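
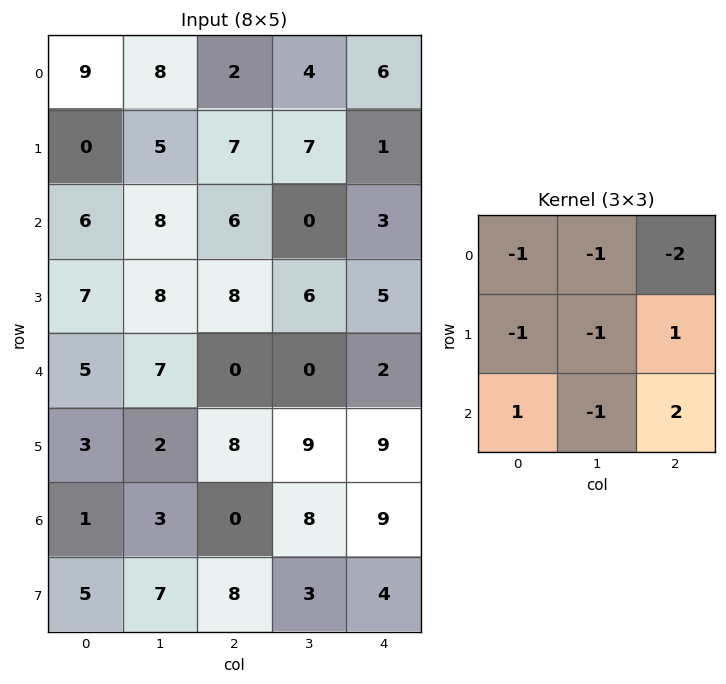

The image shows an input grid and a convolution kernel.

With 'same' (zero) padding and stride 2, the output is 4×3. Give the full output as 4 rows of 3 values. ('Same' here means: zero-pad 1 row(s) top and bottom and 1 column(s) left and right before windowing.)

9 6 -4
1 -28 -10
-20 -23 -13
4 -18 -36

Output[0,0]: The receptive field on the zero-padded input at this output position is [0 0 0 / 0 9 8 / 0 0 5]. Elementwise product with the kernel and sum: 0·-1 + 0·-1 + 0·-2 + 0·-1 + 9·-1 + 8·1 + 0·1 + 0·-1 + 5·2.
Output[0,1]: The receptive field on the zero-padded input at this output position is [0 0 0 / 8 2 4 / 5 7 7]. Elementwise product with the kernel and sum: 0·-1 + 0·-1 + 0·-2 + 8·-1 + 2·-1 + 4·1 + 5·1 + 7·-1 + 7·2.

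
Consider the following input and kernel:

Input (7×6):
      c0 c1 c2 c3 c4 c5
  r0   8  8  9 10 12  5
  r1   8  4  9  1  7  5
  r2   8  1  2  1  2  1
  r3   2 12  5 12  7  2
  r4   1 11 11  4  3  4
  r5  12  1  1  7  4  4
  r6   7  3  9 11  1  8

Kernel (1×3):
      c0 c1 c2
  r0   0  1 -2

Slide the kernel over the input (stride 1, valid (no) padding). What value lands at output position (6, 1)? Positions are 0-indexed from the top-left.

The receptive field on the input at this output position is [3 9 11]. Elementwise product with the kernel and sum: 9·1 + 11·-2.

-13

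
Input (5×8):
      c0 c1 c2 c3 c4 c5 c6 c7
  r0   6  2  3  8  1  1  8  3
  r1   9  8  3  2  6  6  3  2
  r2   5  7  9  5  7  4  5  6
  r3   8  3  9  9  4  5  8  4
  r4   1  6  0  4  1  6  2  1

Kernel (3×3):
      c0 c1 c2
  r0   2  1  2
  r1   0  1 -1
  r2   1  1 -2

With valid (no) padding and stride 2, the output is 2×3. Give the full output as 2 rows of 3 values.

19 12 23
36 44 28

Output[0,0]: The receptive field on the input at this output position is [6 2 3 / 9 8 3 / 5 7 9]. Elementwise product with the kernel and sum: 6·2 + 2·1 + 3·2 + 8·1 + 3·-1 + 5·1 + 7·1 + 9·-2.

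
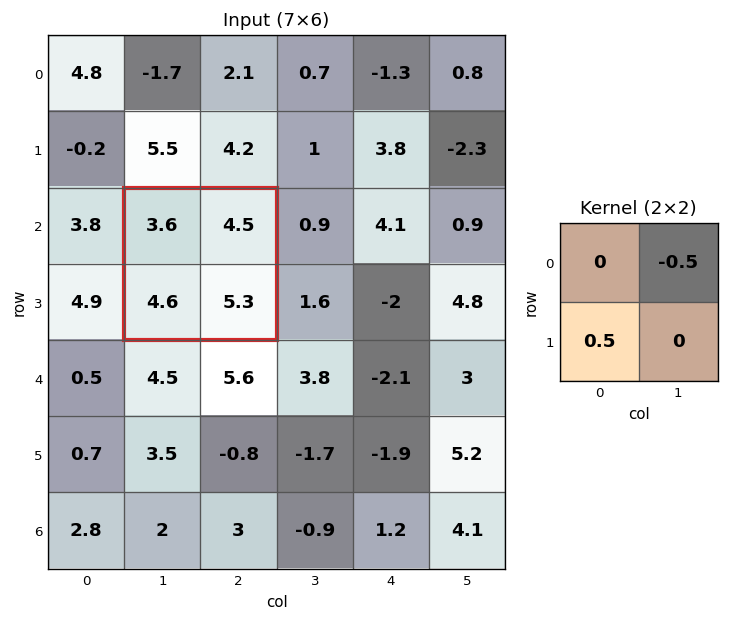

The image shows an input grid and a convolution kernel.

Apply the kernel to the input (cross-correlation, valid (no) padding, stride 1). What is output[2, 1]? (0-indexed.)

The receptive field on the input at this output position is [3.6 4.5 / 4.6 5.3]. Elementwise product with the kernel and sum: 4.5·-0.5 + 4.6·0.5.

0.05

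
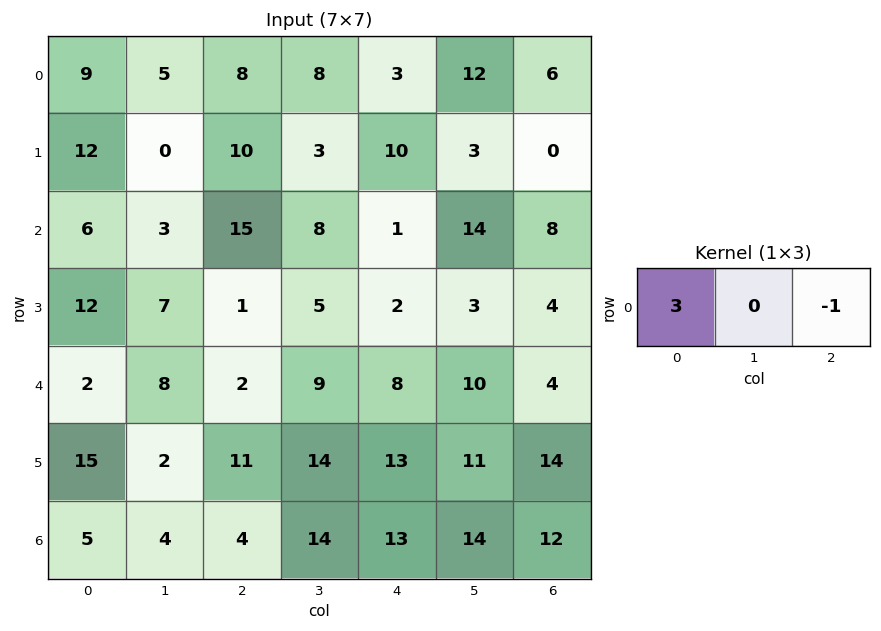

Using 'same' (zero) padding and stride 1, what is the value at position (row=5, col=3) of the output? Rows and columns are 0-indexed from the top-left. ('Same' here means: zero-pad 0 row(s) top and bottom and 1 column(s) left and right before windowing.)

The receptive field on the zero-padded input at this output position is [11 14 13]. Elementwise product with the kernel and sum: 11·3 + 13·-1.

20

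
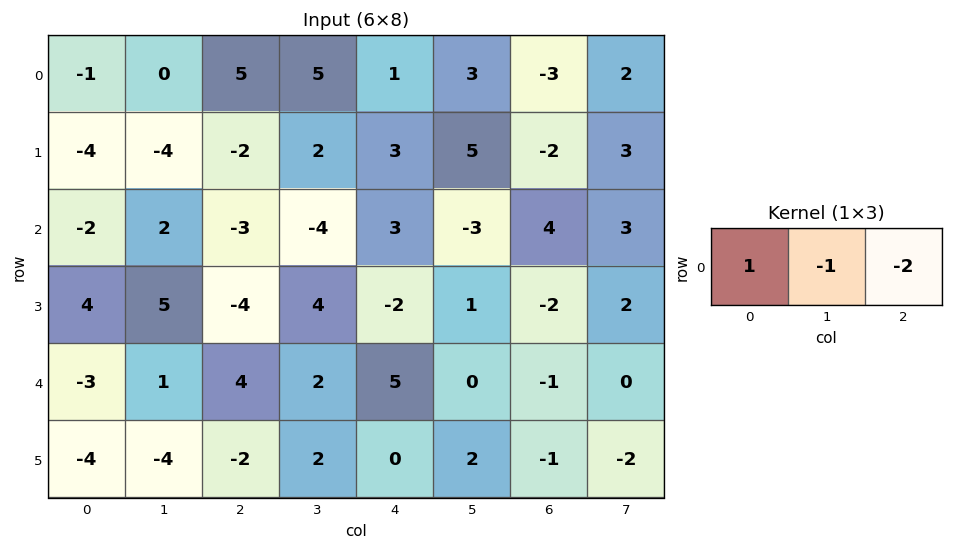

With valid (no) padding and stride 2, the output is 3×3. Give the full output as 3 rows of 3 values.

-11 -2 4
2 -5 -2
-12 -8 7

Output[0,0]: The receptive field on the input at this output position is [-1 0 5]. Elementwise product with the kernel and sum: -1·1 + 0·-1 + 5·-2.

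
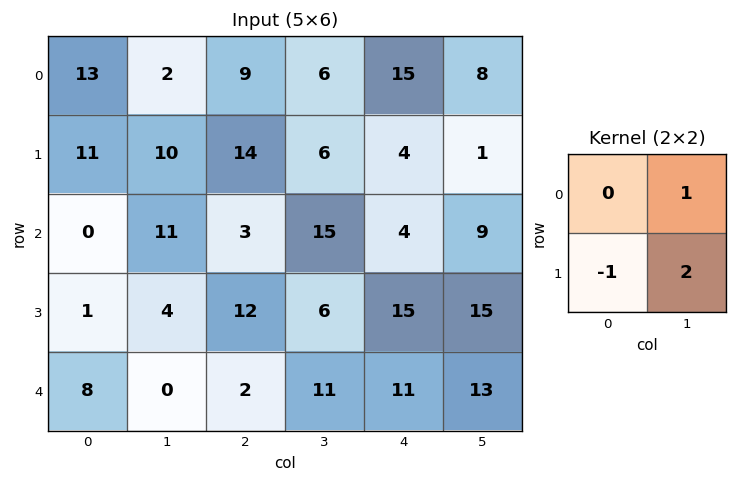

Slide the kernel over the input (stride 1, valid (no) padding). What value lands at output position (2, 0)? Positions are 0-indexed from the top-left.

18

The receptive field on the input at this output position is [0 11 / 1 4]. Elementwise product with the kernel and sum: 11·1 + 1·-1 + 4·2.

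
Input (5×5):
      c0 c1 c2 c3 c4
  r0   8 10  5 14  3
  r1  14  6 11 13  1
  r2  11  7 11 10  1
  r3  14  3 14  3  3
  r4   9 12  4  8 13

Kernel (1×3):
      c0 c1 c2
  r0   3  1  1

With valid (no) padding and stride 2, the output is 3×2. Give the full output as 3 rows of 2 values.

39 32
51 44
43 33

Output[0,0]: The receptive field on the input at this output position is [8 10 5]. Elementwise product with the kernel and sum: 8·3 + 10·1 + 5·1.
Output[0,1]: The receptive field on the input at this output position is [5 14 3]. Elementwise product with the kernel and sum: 5·3 + 14·1 + 3·1.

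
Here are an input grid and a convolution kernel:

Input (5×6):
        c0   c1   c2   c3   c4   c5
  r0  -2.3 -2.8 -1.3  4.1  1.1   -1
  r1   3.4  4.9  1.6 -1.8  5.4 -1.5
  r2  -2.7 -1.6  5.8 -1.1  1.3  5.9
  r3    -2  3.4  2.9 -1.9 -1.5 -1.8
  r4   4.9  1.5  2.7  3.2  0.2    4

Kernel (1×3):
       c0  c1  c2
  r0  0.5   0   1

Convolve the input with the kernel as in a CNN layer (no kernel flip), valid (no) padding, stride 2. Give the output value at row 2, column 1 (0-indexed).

The receptive field on the input at this output position is [2.7 3.2 0.2]. Elementwise product with the kernel and sum: 2.7·0.5 + 0.2·1.

1.55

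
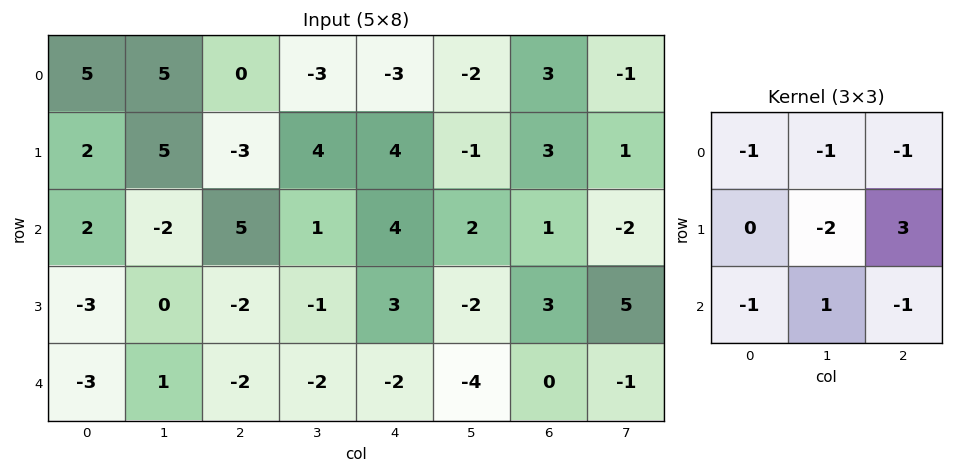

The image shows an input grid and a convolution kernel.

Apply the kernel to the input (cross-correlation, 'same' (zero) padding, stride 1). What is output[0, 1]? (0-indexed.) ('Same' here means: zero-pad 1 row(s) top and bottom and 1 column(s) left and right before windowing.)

-4

The receptive field on the zero-padded input at this output position is [0 0 0 / 5 5 0 / 2 5 -3]. Elementwise product with the kernel and sum: 0·-1 + 0·-1 + 0·-1 + 5·-2 + 0·3 + 2·-1 + 5·1 + -3·-1.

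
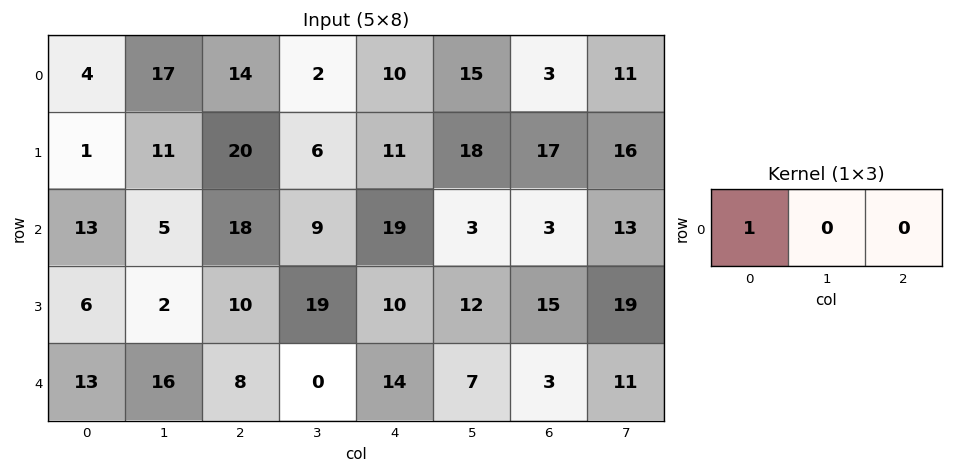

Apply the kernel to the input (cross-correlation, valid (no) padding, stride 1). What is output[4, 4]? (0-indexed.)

The receptive field on the input at this output position is [14 7 3]. Elementwise product with the kernel and sum: 14·1.

14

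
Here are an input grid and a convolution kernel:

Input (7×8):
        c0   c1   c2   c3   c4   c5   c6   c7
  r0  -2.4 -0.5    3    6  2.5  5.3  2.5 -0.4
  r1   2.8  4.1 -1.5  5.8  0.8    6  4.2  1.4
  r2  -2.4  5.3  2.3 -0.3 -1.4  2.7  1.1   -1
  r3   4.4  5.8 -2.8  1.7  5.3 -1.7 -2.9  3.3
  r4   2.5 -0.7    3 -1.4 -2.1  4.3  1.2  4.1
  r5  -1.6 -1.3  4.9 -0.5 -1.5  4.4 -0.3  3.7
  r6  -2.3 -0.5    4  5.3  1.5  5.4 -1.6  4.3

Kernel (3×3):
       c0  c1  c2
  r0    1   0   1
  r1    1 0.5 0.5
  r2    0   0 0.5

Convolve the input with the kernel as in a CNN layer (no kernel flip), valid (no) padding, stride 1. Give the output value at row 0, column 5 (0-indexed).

13.2

The receptive field on the input at this output position is [5.3 2.5 -0.4 / 6 4.2 1.4 / 2.7 1.1 -1]. Elementwise product with the kernel and sum: 5.3·1 + -0.4·1 + 6·1 + 4.2·0.5 + 1.4·0.5 + -1·0.5.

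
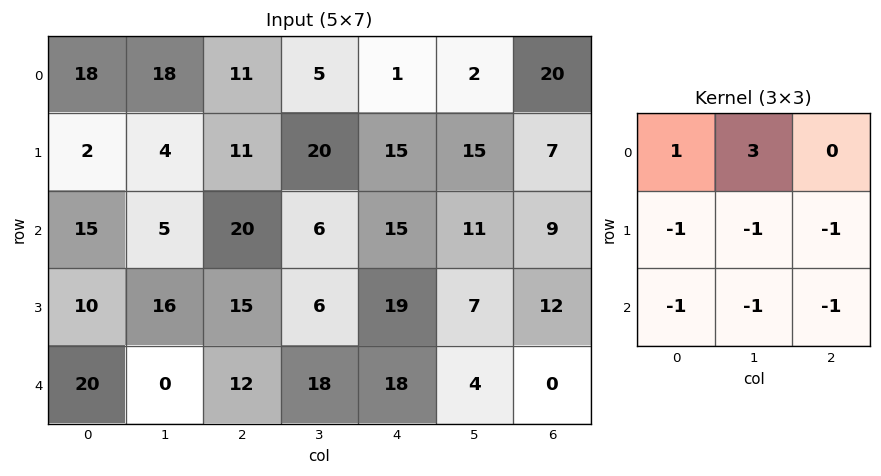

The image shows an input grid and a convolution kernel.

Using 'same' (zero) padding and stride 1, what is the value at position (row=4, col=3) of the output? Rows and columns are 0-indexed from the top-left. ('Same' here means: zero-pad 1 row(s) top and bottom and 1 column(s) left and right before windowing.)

-15

The receptive field on the zero-padded input at this output position is [15 6 19 / 12 18 18 / 0 0 0]. Elementwise product with the kernel and sum: 15·1 + 6·3 + 12·-1 + 18·-1 + 18·-1 + 0·-1 + 0·-1 + 0·-1.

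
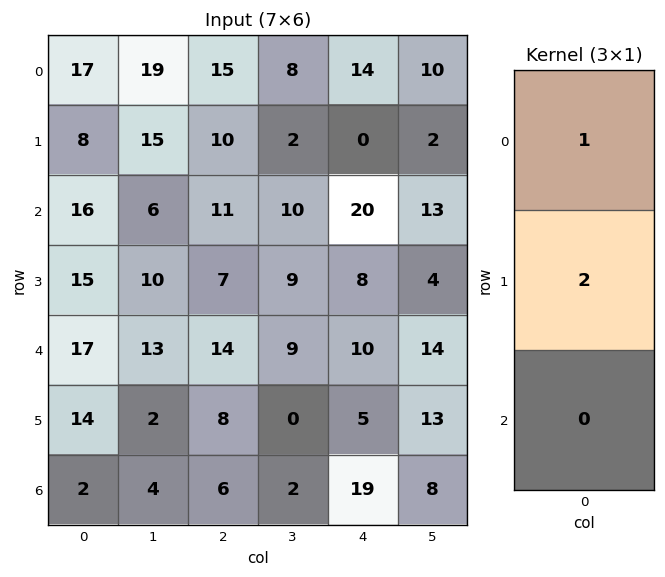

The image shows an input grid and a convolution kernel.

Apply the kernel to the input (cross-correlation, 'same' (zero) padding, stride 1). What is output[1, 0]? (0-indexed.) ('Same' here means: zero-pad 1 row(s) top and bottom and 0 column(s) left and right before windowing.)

The receptive field on the zero-padded input at this output position is [17 / 8 / 16]. Elementwise product with the kernel and sum: 17·1 + 8·2.

33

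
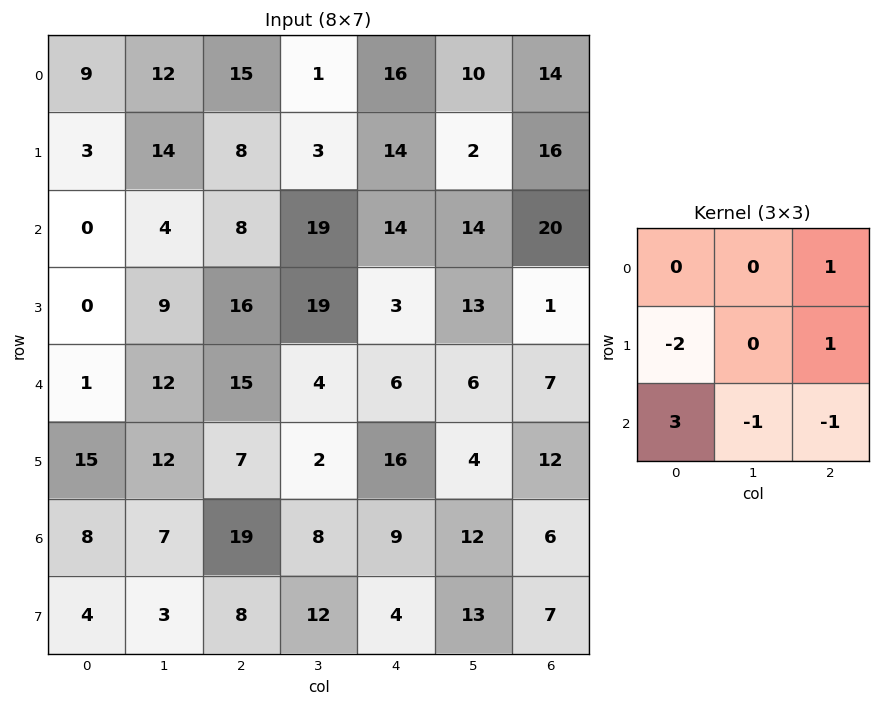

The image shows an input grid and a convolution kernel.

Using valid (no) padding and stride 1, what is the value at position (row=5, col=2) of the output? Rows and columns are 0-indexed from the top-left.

The receptive field on the input at this output position is [7 2 16 / 19 8 9 / 8 12 4]. Elementwise product with the kernel and sum: 16·1 + 19·-2 + 9·1 + 8·3 + 12·-1 + 4·-1.

-5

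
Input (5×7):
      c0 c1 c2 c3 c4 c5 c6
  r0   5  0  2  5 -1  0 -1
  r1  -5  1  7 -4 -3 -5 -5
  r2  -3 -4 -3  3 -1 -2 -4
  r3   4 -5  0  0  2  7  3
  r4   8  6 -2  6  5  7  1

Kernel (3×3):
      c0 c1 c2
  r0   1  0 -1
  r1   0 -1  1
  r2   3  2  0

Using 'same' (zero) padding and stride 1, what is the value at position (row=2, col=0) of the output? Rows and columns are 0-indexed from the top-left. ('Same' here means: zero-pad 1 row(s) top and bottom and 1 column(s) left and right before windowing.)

The receptive field on the zero-padded input at this output position is [0 -5 1 / 0 -3 -4 / 0 4 -5]. Elementwise product with the kernel and sum: 0·1 + 1·-1 + -3·-1 + -4·1 + 0·3 + 4·2.

6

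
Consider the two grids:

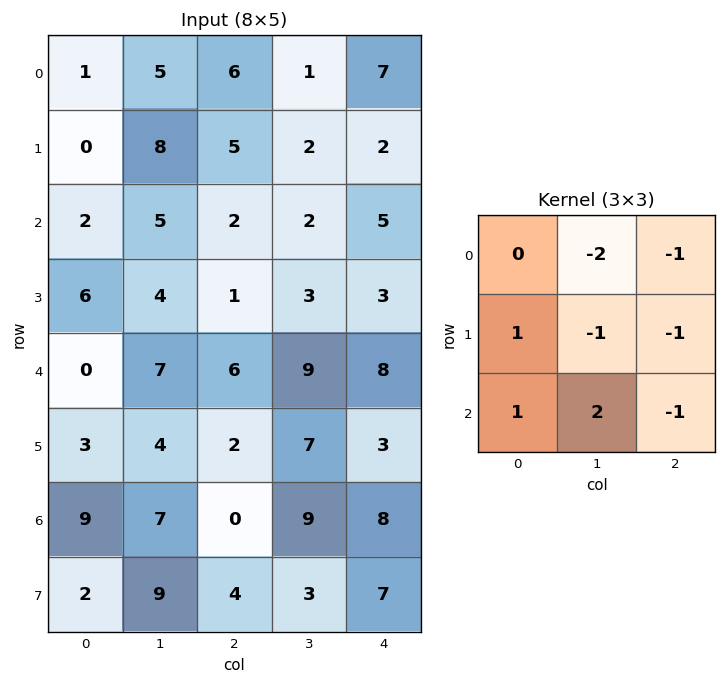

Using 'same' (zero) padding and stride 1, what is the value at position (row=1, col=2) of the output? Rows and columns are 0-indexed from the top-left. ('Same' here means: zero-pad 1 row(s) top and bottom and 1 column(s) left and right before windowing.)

The receptive field on the zero-padded input at this output position is [5 6 1 / 8 5 2 / 5 2 2]. Elementwise product with the kernel and sum: 6·-2 + 1·-1 + 8·1 + 5·-1 + 2·-1 + 5·1 + 2·2 + 2·-1.

-5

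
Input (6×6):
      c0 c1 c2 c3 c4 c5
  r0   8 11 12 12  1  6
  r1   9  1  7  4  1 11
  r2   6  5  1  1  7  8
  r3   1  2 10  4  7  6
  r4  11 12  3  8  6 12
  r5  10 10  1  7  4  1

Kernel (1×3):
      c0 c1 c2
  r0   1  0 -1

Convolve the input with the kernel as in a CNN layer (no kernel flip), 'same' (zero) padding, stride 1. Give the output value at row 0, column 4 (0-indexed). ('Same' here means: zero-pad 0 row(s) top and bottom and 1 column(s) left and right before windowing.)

6

The receptive field on the zero-padded input at this output position is [12 1 6]. Elementwise product with the kernel and sum: 12·1 + 6·-1.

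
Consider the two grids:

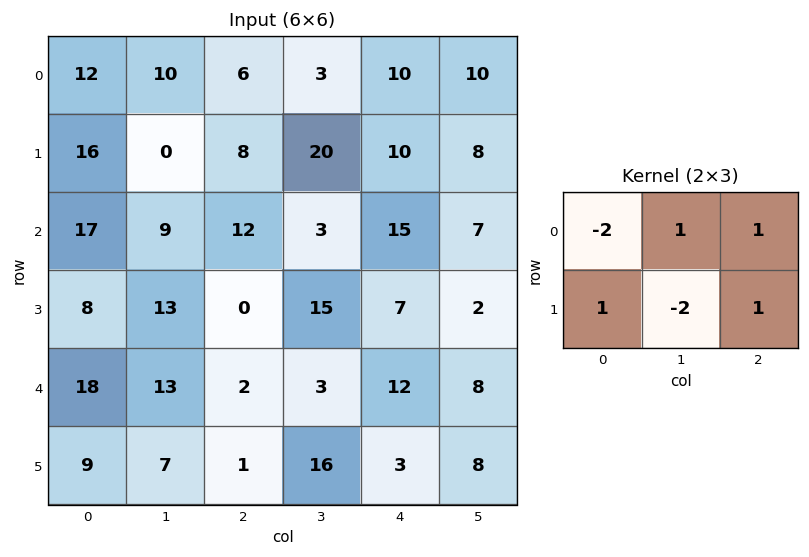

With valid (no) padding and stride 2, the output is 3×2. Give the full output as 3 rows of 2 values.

16 -21
-31 -29
-25 -17

Output[0,0]: The receptive field on the input at this output position is [12 10 6 / 16 0 8]. Elementwise product with the kernel and sum: 12·-2 + 10·1 + 6·1 + 16·1 + 0·-2 + 8·1.
Output[0,1]: The receptive field on the input at this output position is [6 3 10 / 8 20 10]. Elementwise product with the kernel and sum: 6·-2 + 3·1 + 10·1 + 8·1 + 20·-2 + 10·1.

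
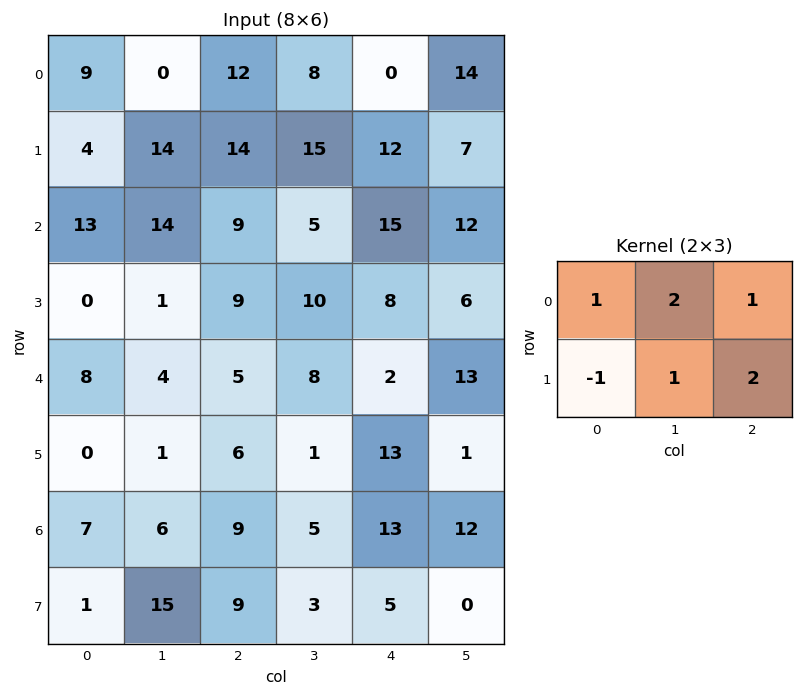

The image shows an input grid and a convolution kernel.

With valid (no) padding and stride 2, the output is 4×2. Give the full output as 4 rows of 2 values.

Output[0,0]: The receptive field on the input at this output position is [9 0 12 / 4 14 14]. Elementwise product with the kernel and sum: 9·1 + 0·2 + 12·1 + 4·-1 + 14·1 + 14·2.
Output[0,1]: The receptive field on the input at this output position is [12 8 0 / 14 15 12]. Elementwise product with the kernel and sum: 12·1 + 8·2 + 0·1 + 14·-1 + 15·1 + 12·2.

59 53
69 51
34 44
60 36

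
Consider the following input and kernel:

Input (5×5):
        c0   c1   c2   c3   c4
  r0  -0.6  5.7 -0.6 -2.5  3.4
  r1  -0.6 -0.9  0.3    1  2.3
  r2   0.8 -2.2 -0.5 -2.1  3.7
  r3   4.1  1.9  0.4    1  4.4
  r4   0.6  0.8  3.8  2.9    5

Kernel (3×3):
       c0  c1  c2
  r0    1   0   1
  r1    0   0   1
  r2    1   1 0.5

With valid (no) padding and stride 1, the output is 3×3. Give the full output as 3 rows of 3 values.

-2.55 0.45 4.35
5.4 0.8 9.9
4 2.75 16.8

Output[0,0]: The receptive field on the input at this output position is [-0.6 5.7 -0.6 / -0.6 -0.9 0.3 / 0.8 -2.2 -0.5]. Elementwise product with the kernel and sum: -0.6·1 + -0.6·1 + 0.3·1 + 0.8·1 + -2.2·1 + -0.5·0.5.
Output[0,1]: The receptive field on the input at this output position is [5.7 -0.6 -2.5 / -0.9 0.3 1 / -2.2 -0.5 -2.1]. Elementwise product with the kernel and sum: 5.7·1 + -2.5·1 + 1·1 + -2.2·1 + -0.5·1 + -2.1·0.5.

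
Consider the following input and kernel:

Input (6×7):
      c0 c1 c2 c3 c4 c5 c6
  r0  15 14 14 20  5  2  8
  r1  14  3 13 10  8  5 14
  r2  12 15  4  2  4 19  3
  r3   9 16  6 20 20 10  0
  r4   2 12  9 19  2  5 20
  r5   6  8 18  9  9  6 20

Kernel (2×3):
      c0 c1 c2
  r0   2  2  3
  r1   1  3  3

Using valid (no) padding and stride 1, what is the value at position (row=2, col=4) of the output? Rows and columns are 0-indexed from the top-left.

105

The receptive field on the input at this output position is [4 19 3 / 20 10 0]. Elementwise product with the kernel and sum: 4·2 + 19·2 + 3·3 + 20·1 + 10·3 + 0·3.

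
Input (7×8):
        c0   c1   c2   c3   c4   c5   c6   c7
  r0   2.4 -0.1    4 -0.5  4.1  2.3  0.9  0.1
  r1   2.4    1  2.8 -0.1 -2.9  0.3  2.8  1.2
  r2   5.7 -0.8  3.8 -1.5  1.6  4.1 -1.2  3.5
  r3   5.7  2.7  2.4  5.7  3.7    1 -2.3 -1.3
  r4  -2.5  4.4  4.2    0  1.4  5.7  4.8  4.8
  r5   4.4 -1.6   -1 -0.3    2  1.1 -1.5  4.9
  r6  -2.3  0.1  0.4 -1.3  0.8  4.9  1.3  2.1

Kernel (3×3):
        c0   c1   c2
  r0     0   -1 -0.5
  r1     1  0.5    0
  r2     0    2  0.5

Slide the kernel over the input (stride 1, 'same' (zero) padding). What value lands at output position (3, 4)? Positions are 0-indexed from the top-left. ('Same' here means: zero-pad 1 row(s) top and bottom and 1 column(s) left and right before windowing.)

9.55

The receptive field on the zero-padded input at this output position is [-1.5 1.6 4.1 / 5.7 3.7 1 / 0 1.4 5.7]. Elementwise product with the kernel and sum: 1.6·-1 + 4.1·-0.5 + 5.7·1 + 3.7·0.5 + 1.4·2 + 5.7·0.5.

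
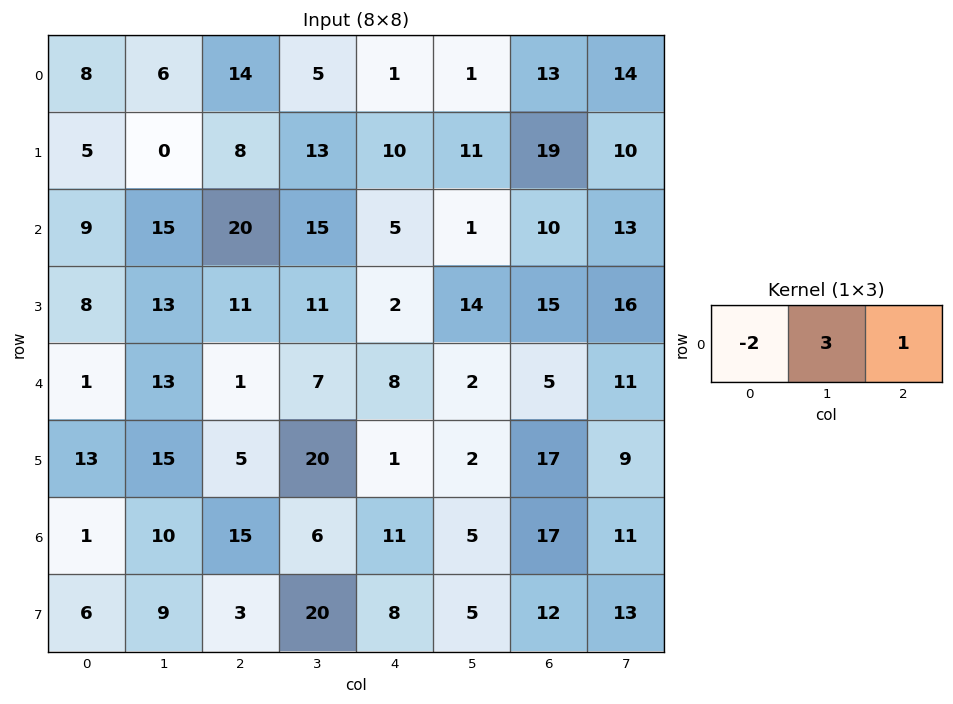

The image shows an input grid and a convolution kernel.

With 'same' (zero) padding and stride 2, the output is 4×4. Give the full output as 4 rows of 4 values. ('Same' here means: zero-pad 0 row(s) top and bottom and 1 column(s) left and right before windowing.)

Output[0,0]: The receptive field on the zero-padded input at this output position is [0 8 6]. Elementwise product with the kernel and sum: 0·-2 + 8·3 + 6·1.
Output[0,1]: The receptive field on the zero-padded input at this output position is [6 14 5]. Elementwise product with the kernel and sum: 6·-2 + 14·3 + 5·1.

30 35 -6 51
42 45 -14 41
16 -16 12 22
13 31 26 52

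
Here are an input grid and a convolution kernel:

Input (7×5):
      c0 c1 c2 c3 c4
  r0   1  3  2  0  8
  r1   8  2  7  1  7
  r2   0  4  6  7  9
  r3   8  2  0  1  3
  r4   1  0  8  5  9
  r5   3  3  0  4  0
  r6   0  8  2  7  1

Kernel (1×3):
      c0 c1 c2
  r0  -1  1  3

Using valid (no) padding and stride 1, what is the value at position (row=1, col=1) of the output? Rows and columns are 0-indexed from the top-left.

The receptive field on the input at this output position is [2 7 1]. Elementwise product with the kernel and sum: 2·-1 + 7·1 + 1·3.

8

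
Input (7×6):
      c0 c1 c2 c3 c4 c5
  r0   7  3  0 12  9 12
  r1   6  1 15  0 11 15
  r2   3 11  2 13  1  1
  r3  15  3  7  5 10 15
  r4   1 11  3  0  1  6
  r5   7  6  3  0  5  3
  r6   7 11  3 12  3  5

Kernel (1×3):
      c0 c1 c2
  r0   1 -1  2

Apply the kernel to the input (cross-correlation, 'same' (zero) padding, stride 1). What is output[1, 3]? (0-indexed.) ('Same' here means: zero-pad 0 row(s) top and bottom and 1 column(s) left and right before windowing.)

The receptive field on the zero-padded input at this output position is [15 0 11]. Elementwise product with the kernel and sum: 15·1 + 0·-1 + 11·2.

37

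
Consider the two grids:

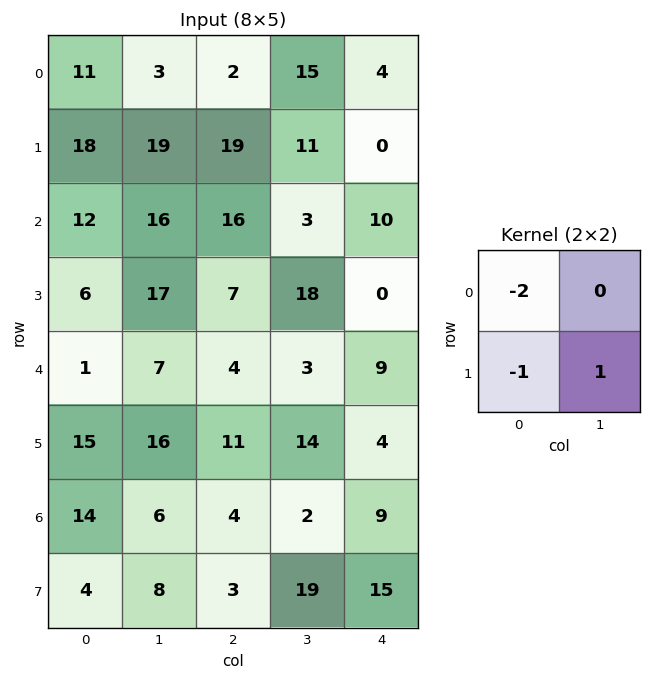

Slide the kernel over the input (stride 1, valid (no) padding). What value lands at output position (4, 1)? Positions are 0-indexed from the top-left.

The receptive field on the input at this output position is [7 4 / 16 11]. Elementwise product with the kernel and sum: 7·-2 + 16·-1 + 11·1.

-19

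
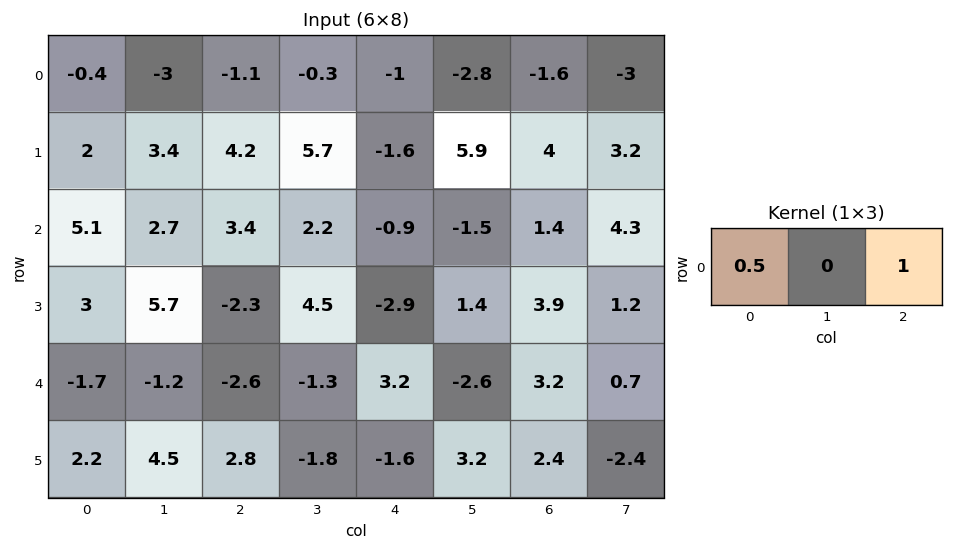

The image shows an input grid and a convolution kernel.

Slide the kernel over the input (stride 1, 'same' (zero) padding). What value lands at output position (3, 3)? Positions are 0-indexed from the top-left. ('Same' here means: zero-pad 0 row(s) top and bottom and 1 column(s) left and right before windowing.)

The receptive field on the zero-padded input at this output position is [-2.3 4.5 -2.9]. Elementwise product with the kernel and sum: -2.3·0.5 + -2.9·1.

-4.05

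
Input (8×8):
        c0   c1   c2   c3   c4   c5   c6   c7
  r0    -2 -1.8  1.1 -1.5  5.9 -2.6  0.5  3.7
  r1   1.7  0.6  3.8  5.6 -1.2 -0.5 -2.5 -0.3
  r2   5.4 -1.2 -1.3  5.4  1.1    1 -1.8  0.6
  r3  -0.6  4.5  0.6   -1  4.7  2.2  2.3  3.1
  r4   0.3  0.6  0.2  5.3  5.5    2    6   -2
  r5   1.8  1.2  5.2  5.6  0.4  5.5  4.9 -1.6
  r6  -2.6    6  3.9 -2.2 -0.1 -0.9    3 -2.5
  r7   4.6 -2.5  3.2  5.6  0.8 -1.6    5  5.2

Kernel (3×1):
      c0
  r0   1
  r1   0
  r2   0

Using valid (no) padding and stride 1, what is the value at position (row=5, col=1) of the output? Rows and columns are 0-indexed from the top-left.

The receptive field on the input at this output position is [1.2 / 6 / -2.5]. Elementwise product with the kernel and sum: 1.2·1.

1.2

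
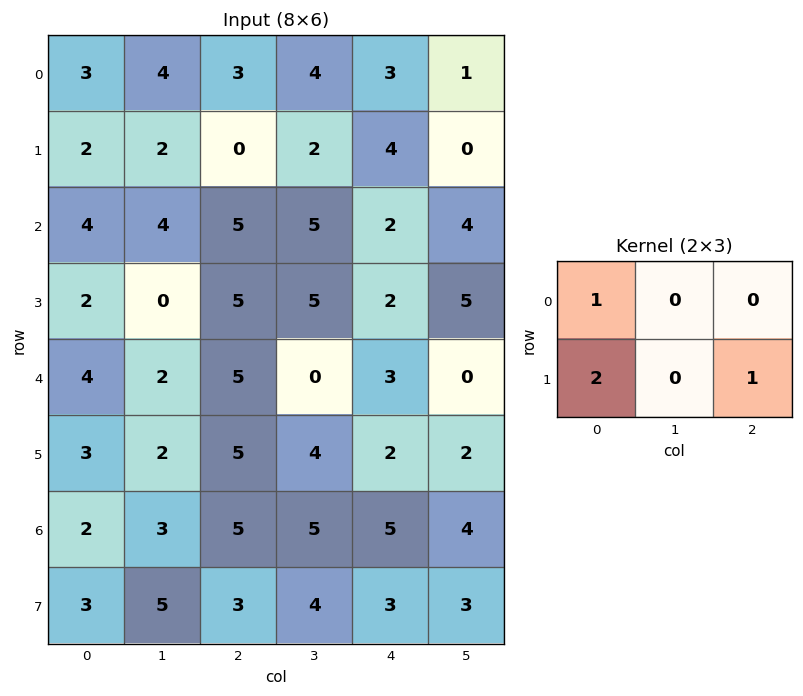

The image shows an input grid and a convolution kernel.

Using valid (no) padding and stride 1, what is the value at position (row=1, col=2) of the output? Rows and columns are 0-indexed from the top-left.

12

The receptive field on the input at this output position is [0 2 4 / 5 5 2]. Elementwise product with the kernel and sum: 0·1 + 5·2 + 2·1.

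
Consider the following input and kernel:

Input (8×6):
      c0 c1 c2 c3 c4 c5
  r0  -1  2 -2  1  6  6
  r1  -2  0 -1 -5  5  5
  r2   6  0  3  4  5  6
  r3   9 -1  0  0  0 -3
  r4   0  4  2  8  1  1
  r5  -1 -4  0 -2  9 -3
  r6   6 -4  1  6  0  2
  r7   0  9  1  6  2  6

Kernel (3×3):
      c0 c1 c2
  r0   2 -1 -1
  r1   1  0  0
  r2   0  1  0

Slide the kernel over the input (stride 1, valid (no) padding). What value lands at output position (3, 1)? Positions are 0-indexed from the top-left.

The receptive field on the input at this output position is [-1 0 0 / 4 2 8 / -4 0 -2]. Elementwise product with the kernel and sum: -1·2 + 0·-1 + 0·-1 + 4·1 + 0·1.

2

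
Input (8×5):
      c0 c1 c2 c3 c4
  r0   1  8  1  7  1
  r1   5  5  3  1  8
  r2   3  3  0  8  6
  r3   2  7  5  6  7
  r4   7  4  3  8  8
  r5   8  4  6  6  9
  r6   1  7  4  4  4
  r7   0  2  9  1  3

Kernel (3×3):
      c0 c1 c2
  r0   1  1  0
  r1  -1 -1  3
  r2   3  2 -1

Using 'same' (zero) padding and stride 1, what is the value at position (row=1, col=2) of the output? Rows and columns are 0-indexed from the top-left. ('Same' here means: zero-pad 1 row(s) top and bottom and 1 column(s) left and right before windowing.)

5

The receptive field on the zero-padded input at this output position is [8 1 7 / 5 3 1 / 3 0 8]. Elementwise product with the kernel and sum: 8·1 + 1·1 + 5·-1 + 3·-1 + 1·3 + 3·3 + 0·2 + 8·-1.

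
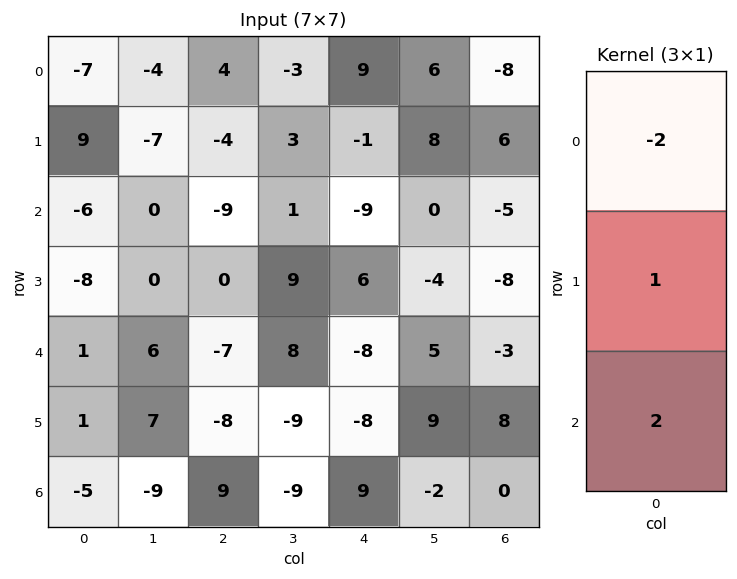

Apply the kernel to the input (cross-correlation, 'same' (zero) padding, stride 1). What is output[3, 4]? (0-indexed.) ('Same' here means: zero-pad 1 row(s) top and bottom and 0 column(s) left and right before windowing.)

The receptive field on the zero-padded input at this output position is [-9 / 6 / -8]. Elementwise product with the kernel and sum: -9·-2 + 6·1 + -8·2.

8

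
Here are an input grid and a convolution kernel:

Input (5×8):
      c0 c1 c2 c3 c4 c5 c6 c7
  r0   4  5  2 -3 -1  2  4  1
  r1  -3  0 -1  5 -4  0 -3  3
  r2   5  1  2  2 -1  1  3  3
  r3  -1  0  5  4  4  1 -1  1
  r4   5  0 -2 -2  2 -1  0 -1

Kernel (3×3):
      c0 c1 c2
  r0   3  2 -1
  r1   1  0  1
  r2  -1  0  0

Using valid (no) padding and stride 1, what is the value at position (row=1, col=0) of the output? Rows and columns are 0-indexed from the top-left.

0

The receptive field on the input at this output position is [-3 0 -1 / 5 1 2 / -1 0 5]. Elementwise product with the kernel and sum: -3·3 + 0·2 + -1·-1 + 5·1 + 2·1 + -1·-1.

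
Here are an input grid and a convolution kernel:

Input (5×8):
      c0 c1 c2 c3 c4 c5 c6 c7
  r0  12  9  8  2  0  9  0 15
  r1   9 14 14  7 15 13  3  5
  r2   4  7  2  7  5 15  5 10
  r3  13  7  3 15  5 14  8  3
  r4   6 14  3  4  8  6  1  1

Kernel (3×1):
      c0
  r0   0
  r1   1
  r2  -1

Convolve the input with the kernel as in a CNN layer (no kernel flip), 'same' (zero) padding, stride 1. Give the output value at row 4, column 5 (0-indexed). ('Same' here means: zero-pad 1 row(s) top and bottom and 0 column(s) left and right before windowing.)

The receptive field on the zero-padded input at this output position is [14 / 6 / 0]. Elementwise product with the kernel and sum: 6·1 + 0·-1.

6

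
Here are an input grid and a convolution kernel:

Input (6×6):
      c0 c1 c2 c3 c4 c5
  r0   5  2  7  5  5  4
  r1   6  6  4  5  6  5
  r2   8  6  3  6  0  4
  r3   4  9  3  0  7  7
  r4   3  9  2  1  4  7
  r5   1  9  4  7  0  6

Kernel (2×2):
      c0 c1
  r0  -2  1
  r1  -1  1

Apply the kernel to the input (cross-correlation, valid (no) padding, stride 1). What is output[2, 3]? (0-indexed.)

-5

The receptive field on the input at this output position is [6 0 / 0 7]. Elementwise product with the kernel and sum: 6·-2 + 0·1 + 0·-1 + 7·1.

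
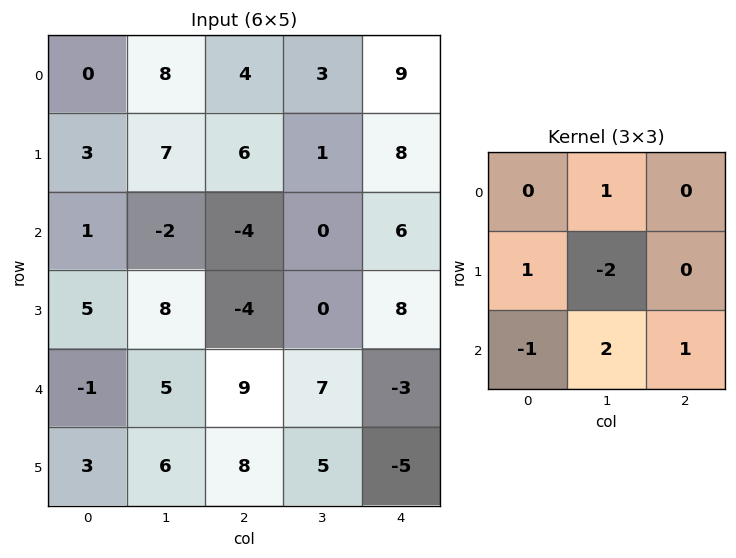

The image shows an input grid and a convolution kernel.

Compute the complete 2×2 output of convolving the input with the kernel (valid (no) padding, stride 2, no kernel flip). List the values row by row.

-12 17
7 -2

Output[0,0]: The receptive field on the input at this output position is [0 8 4 / 3 7 6 / 1 -2 -4]. Elementwise product with the kernel and sum: 8·1 + 3·1 + 7·-2 + 1·-1 + -2·2 + -4·1.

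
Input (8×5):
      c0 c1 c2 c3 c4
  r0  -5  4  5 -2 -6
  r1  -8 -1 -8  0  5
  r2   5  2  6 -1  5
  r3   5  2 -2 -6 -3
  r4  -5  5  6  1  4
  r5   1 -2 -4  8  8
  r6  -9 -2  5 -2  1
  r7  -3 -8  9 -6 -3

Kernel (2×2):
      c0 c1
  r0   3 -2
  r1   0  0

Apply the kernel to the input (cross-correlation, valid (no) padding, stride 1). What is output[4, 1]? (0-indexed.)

The receptive field on the input at this output position is [5 6 / -2 -4]. Elementwise product with the kernel and sum: 5·3 + 6·-2.

3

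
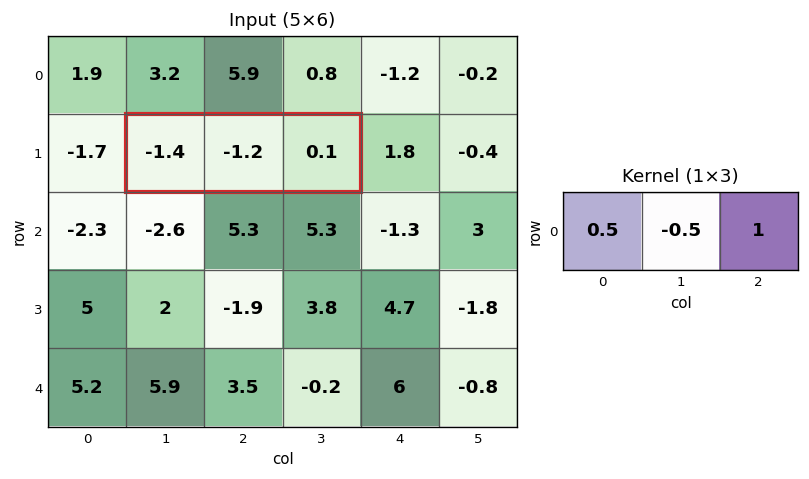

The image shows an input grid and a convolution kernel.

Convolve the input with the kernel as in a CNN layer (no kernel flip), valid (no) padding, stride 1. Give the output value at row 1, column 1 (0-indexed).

0

The receptive field on the input at this output position is [-1.4 -1.2 0.1]. Elementwise product with the kernel and sum: -1.4·0.5 + -1.2·-0.5 + 0.1·1.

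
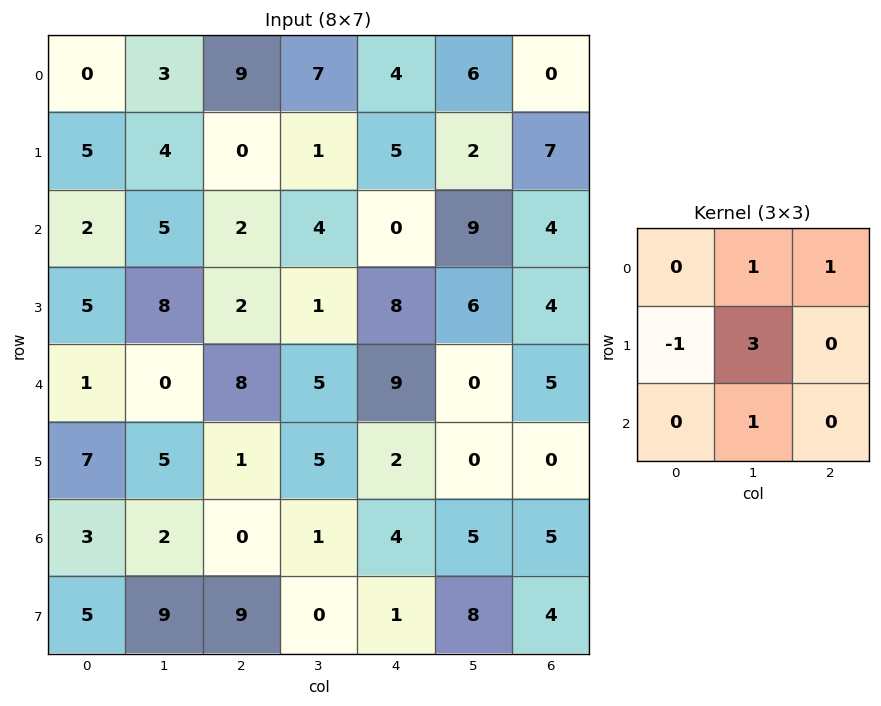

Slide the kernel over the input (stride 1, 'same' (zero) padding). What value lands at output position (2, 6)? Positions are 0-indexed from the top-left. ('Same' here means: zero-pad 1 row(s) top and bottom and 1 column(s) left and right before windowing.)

The receptive field on the zero-padded input at this output position is [2 7 0 / 9 4 0 / 6 4 0]. Elementwise product with the kernel and sum: 7·1 + 0·1 + 9·-1 + 4·3 + 4·1.

14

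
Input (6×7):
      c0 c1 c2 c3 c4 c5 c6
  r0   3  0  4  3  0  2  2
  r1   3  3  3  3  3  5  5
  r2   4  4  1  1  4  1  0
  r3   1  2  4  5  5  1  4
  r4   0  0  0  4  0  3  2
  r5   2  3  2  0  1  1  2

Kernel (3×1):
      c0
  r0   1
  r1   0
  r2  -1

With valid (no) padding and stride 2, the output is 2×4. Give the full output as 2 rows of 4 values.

-1 3 -4 2
4 1 4 -2

Output[0,0]: The receptive field on the input at this output position is [3 / 3 / 4]. Elementwise product with the kernel and sum: 3·1 + 4·-1.
Output[0,1]: The receptive field on the input at this output position is [4 / 3 / 1]. Elementwise product with the kernel and sum: 4·1 + 1·-1.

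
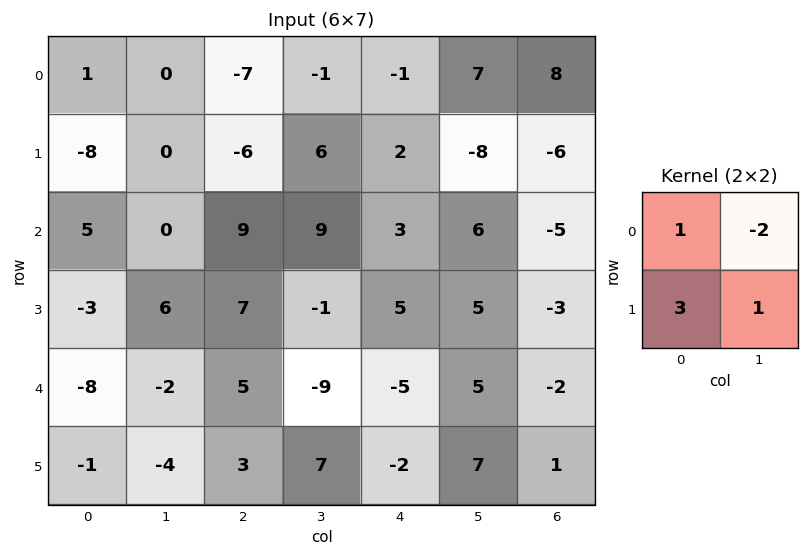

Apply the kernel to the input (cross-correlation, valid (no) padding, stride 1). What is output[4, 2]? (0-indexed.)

39

The receptive field on the input at this output position is [5 -9 / 3 7]. Elementwise product with the kernel and sum: 5·1 + -9·-2 + 3·3 + 7·1.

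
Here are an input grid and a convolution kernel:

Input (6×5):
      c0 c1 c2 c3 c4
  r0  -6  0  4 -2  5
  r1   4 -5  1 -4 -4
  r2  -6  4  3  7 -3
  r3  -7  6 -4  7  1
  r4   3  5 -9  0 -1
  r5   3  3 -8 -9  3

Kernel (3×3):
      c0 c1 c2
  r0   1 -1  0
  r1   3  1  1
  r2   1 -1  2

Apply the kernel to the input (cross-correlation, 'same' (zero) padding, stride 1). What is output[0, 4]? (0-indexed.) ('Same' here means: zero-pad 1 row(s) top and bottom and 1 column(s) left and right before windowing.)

-1

The receptive field on the zero-padded input at this output position is [0 0 0 / -2 5 0 / -4 -4 0]. Elementwise product with the kernel and sum: 0·1 + 0·-1 + -2·3 + 5·1 + 0·1 + -4·1 + -4·-1 + 0·2.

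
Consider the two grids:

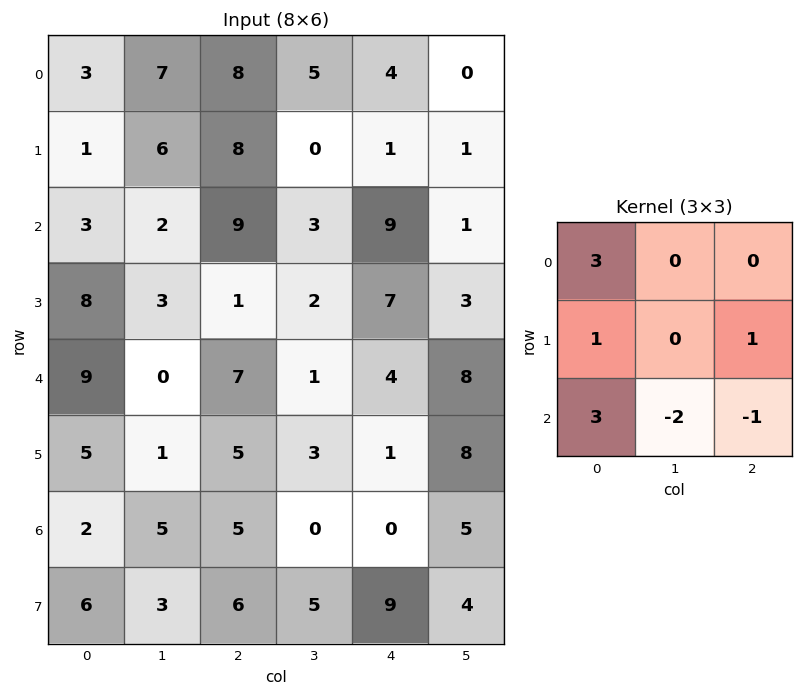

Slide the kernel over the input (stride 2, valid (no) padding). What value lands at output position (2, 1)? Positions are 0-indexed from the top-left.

The receptive field on the input at this output position is [7 1 4 / 5 3 1 / 5 0 0]. Elementwise product with the kernel and sum: 7·3 + 5·1 + 1·1 + 5·3 + 0·-2 + 0·-1.

42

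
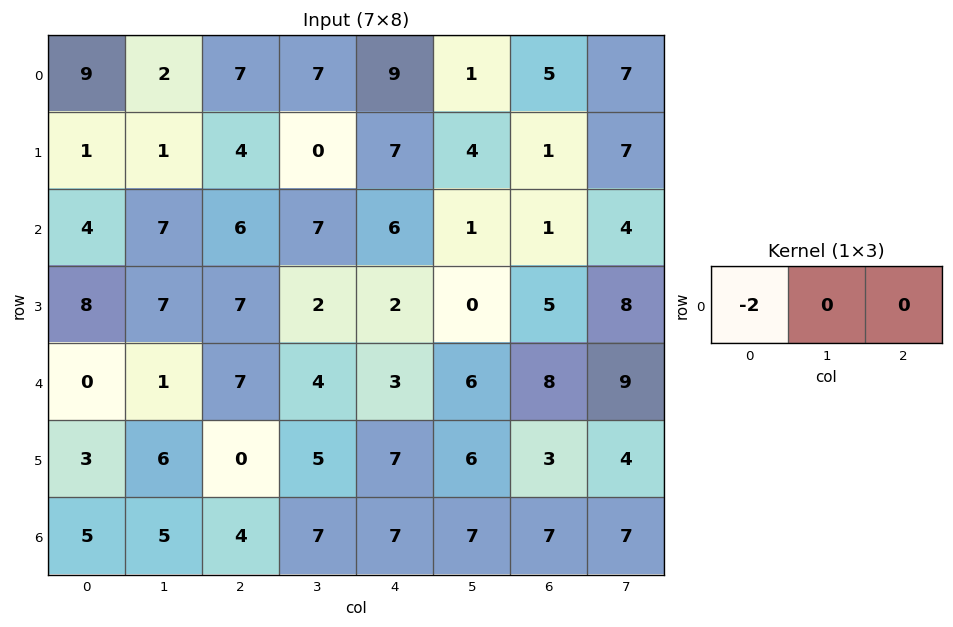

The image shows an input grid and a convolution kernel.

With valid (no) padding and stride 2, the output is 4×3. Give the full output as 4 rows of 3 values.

-18 -14 -18
-8 -12 -12
0 -14 -6
-10 -8 -14

Output[0,0]: The receptive field on the input at this output position is [9 2 7]. Elementwise product with the kernel and sum: 9·-2.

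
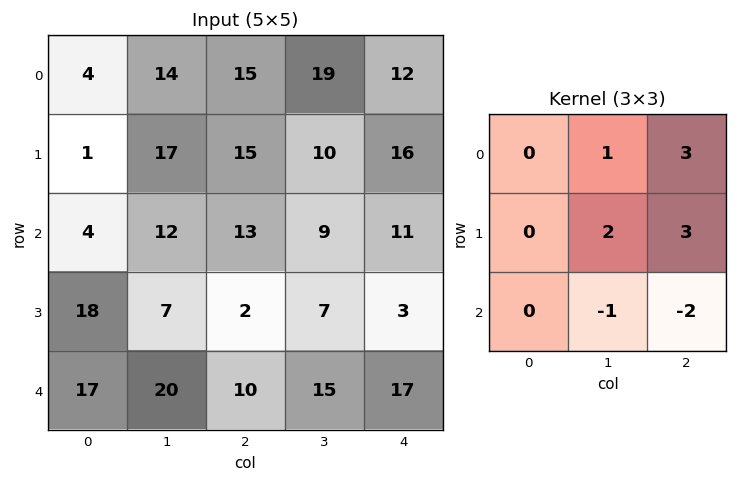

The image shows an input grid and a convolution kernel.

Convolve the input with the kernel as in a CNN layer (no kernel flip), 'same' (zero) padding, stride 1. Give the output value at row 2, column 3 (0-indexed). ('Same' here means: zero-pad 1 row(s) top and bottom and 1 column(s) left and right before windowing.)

96

The receptive field on the zero-padded input at this output position is [15 10 16 / 13 9 11 / 2 7 3]. Elementwise product with the kernel and sum: 10·1 + 16·3 + 9·2 + 11·3 + 7·-1 + 3·-2.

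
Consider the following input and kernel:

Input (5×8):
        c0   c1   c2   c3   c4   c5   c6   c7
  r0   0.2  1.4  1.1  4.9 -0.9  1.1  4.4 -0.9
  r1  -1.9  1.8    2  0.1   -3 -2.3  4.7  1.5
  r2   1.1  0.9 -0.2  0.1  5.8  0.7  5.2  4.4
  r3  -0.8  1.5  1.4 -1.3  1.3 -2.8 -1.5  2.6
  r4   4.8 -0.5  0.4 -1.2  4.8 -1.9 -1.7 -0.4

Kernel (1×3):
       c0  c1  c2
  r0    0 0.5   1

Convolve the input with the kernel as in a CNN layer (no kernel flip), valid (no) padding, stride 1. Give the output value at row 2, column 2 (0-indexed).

The receptive field on the input at this output position is [-0.2 0.1 5.8]. Elementwise product with the kernel and sum: 0.1·0.5 + 5.8·1.

5.85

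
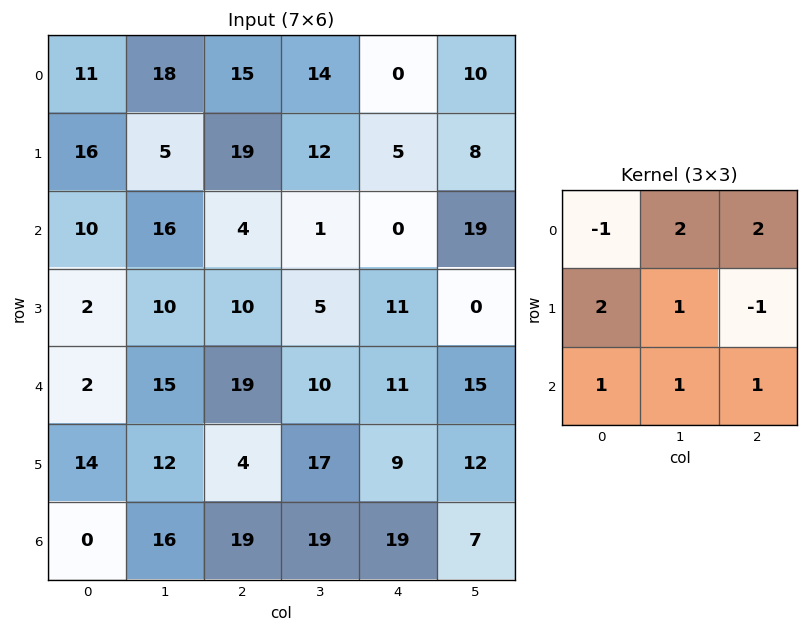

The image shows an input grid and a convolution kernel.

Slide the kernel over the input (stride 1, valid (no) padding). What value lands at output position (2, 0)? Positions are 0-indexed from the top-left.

The receptive field on the input at this output position is [10 16 4 / 2 10 10 / 2 15 19]. Elementwise product with the kernel and sum: 10·-1 + 16·2 + 4·2 + 2·2 + 10·1 + 10·-1 + 2·1 + 15·1 + 19·1.

70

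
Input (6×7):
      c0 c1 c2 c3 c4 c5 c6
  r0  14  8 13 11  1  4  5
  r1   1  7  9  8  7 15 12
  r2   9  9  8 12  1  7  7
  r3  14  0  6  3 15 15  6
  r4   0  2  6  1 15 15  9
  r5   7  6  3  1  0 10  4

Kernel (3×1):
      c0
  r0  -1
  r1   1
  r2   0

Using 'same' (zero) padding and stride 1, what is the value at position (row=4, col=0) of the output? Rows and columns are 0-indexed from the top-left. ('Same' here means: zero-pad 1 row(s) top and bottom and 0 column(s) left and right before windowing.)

-14

The receptive field on the zero-padded input at this output position is [14 / 0 / 7]. Elementwise product with the kernel and sum: 14·-1 + 0·1.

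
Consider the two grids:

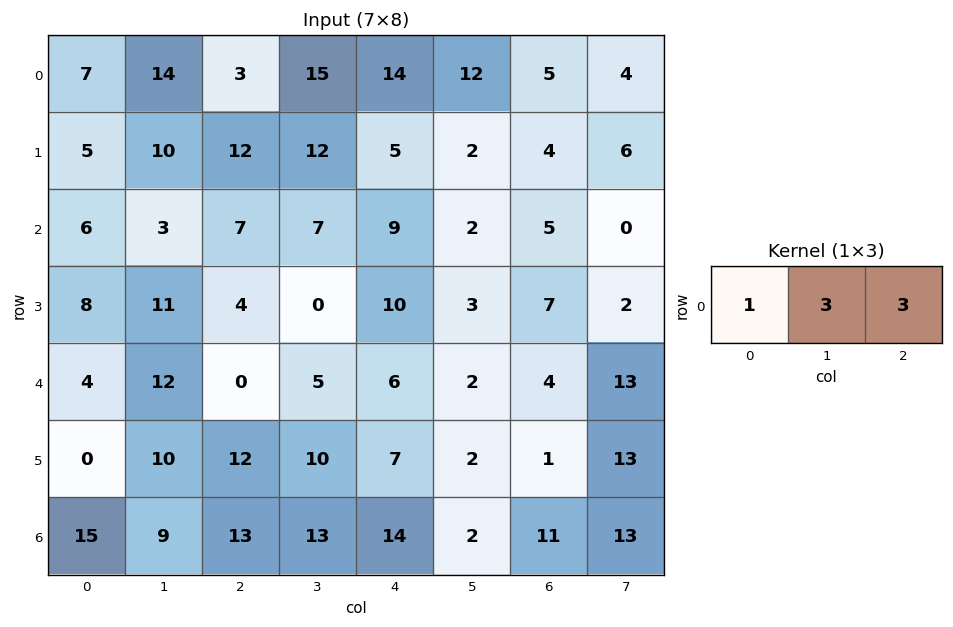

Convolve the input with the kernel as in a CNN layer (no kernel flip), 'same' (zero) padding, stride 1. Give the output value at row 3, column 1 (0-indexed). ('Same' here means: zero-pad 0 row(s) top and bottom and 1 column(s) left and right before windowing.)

53

The receptive field on the zero-padded input at this output position is [8 11 4]. Elementwise product with the kernel and sum: 8·1 + 11·3 + 4·3.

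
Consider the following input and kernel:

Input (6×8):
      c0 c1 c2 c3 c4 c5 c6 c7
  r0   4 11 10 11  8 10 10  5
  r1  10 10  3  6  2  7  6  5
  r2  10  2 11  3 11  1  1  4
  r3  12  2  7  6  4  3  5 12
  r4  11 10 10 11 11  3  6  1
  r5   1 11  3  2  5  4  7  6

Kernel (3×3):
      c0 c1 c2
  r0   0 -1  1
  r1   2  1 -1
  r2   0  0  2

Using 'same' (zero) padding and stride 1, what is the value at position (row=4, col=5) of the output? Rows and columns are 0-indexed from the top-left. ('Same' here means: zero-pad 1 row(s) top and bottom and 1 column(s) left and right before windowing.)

35

The receptive field on the zero-padded input at this output position is [4 3 5 / 11 3 6 / 5 4 7]. Elementwise product with the kernel and sum: 3·-1 + 5·1 + 11·2 + 3·1 + 6·-1 + 7·2.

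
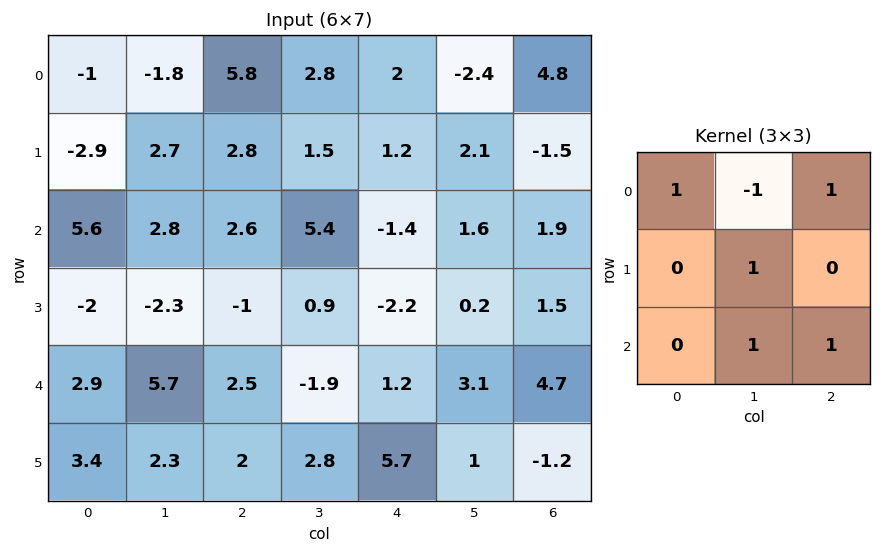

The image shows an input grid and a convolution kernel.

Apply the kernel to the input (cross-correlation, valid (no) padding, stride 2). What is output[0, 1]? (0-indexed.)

10.5

The receptive field on the input at this output position is [5.8 2.8 2 / 2.8 1.5 1.2 / 2.6 5.4 -1.4]. Elementwise product with the kernel and sum: 5.8·1 + 2.8·-1 + 2·1 + 1.5·1 + 5.4·1 + -1.4·1.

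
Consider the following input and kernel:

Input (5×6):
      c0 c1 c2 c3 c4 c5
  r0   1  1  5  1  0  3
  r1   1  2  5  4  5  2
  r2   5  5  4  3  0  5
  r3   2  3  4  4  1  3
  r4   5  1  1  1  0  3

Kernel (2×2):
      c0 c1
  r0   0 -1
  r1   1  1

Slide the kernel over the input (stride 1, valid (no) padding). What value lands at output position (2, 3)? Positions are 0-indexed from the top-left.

The receptive field on the input at this output position is [3 0 / 4 1]. Elementwise product with the kernel and sum: 0·-1 + 4·1 + 1·1.

5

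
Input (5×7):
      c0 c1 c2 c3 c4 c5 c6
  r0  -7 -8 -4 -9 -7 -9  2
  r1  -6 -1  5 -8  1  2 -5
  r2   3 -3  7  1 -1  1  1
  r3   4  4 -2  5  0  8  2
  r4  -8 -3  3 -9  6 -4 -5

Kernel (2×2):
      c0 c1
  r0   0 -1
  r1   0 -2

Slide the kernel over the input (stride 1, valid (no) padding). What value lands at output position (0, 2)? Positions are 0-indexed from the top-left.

The receptive field on the input at this output position is [-4 -9 / 5 -8]. Elementwise product with the kernel and sum: -9·-1 + -8·-2.

25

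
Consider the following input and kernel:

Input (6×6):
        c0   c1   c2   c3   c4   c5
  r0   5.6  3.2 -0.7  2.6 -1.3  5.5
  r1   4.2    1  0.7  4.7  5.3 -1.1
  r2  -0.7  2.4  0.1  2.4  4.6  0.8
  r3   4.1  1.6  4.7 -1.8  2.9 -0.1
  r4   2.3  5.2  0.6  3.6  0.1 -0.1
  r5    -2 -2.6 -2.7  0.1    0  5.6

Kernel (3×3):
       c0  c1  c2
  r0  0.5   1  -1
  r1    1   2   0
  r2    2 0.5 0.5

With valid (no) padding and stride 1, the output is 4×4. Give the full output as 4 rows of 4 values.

12.75 6.75 17.35 17.3
17.85 3.75 14.6 18.15
16.75 22.4 2 16.2
5 7.2 0.1 8.9

Output[0,0]: The receptive field on the input at this output position is [5.6 3.2 -0.7 / 4.2 1 0.7 / -0.7 2.4 0.1]. Elementwise product with the kernel and sum: 5.6·0.5 + 3.2·1 + -0.7·-1 + 4.2·1 + 1·2 + -0.7·2 + 2.4·0.5 + 0.1·0.5.
Output[0,1]: The receptive field on the input at this output position is [3.2 -0.7 2.6 / 1 0.7 4.7 / 2.4 0.1 2.4]. Elementwise product with the kernel and sum: 3.2·0.5 + -0.7·1 + 2.6·-1 + 1·1 + 0.7·2 + 2.4·2 + 0.1·0.5 + 2.4·0.5.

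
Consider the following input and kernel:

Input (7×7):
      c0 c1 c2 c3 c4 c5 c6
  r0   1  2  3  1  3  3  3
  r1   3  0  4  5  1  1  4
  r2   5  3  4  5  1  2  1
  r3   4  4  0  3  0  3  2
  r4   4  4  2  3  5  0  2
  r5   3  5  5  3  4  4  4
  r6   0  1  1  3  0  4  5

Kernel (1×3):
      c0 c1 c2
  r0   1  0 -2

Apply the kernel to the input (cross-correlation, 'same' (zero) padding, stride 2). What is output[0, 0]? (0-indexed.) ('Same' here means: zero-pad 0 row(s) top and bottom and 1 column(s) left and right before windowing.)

The receptive field on the zero-padded input at this output position is [0 1 2]. Elementwise product with the kernel and sum: 0·1 + 2·-2.

-4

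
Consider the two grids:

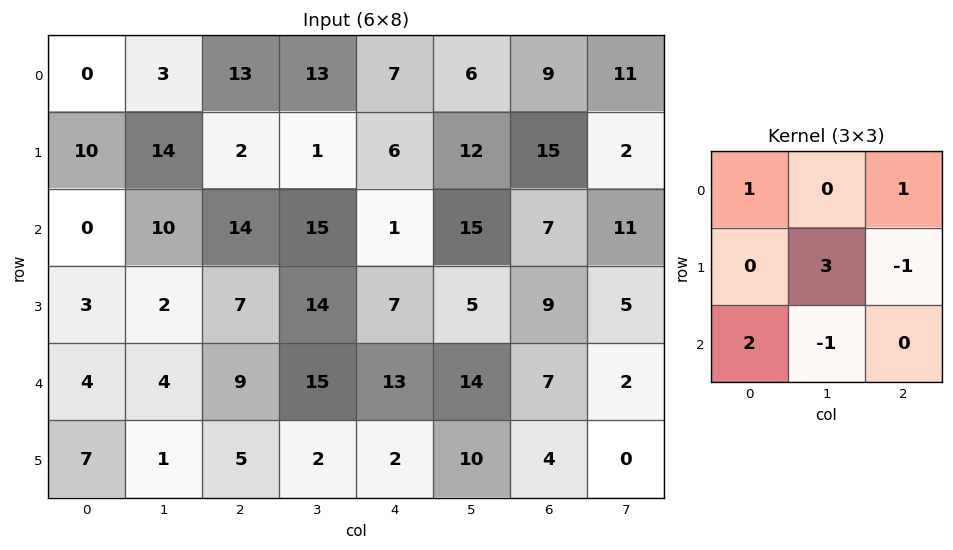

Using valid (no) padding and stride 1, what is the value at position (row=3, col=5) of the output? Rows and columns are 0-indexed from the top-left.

The receptive field on the input at this output position is [5 9 5 / 14 7 2 / 10 4 0]. Elementwise product with the kernel and sum: 5·1 + 5·1 + 7·3 + 2·-1 + 10·2 + 4·-1.

45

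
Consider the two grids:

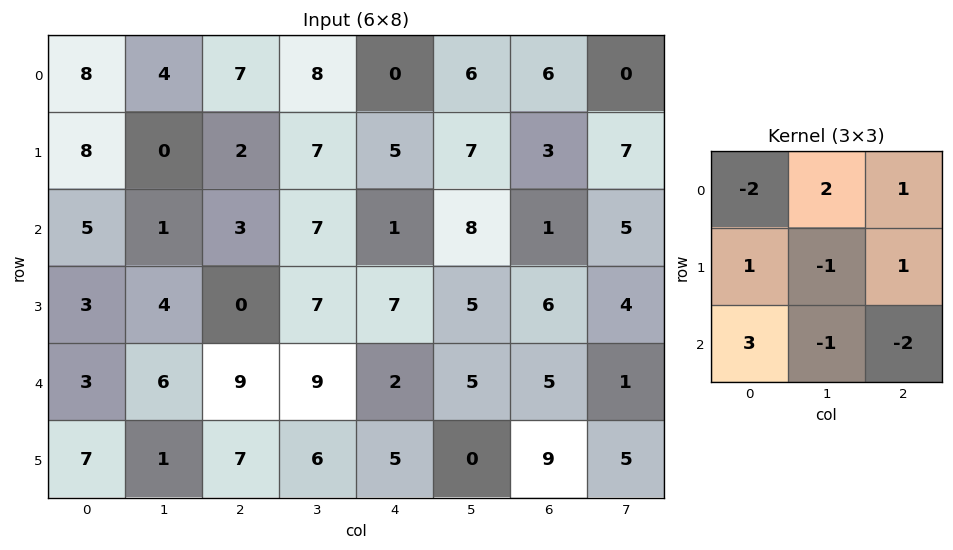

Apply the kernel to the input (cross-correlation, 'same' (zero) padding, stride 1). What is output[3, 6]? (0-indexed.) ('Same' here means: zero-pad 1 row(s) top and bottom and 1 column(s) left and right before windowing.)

The receptive field on the zero-padded input at this output position is [8 1 5 / 5 6 4 / 5 5 1]. Elementwise product with the kernel and sum: 8·-2 + 1·2 + 5·1 + 5·1 + 6·-1 + 4·1 + 5·3 + 5·-1 + 1·-2.

2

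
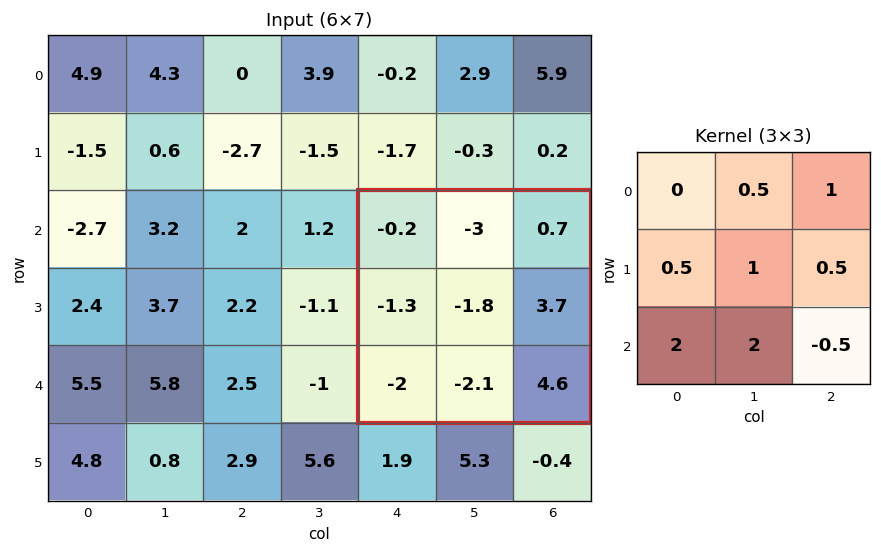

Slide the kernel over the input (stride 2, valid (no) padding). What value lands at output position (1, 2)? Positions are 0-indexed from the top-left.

The receptive field on the input at this output position is [-0.2 -3 0.7 / -1.3 -1.8 3.7 / -2 -2.1 4.6]. Elementwise product with the kernel and sum: -3·0.5 + 0.7·1 + -1.3·0.5 + -1.8·1 + 3.7·0.5 + -2·2 + -2.1·2 + 4.6·-0.5.

-11.9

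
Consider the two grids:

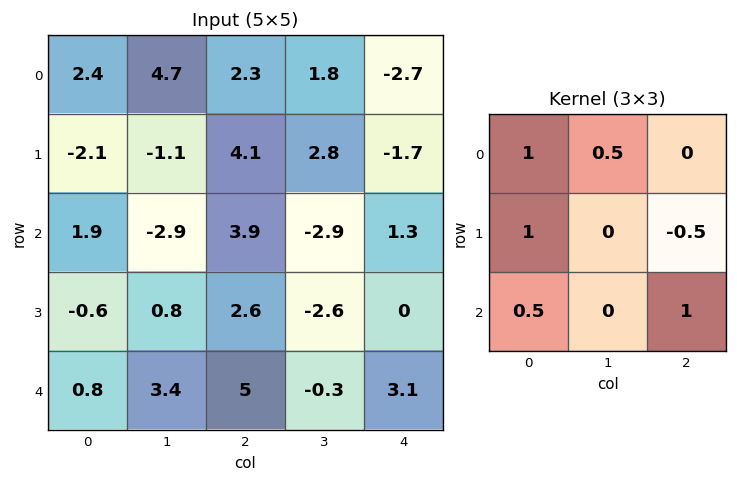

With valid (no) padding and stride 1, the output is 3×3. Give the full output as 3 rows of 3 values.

Output[0,0]: The receptive field on the input at this output position is [2.4 4.7 2.3 / -2.1 -1.1 4.1 / 1.9 -2.9 3.9]. Elementwise product with the kernel and sum: 2.4·1 + 4.7·0.5 + -2.1·1 + 4.1·-0.5 + 1.9·0.5 + 3.9·1.
Output[0,1]: The receptive field on the input at this output position is [4.7 2.3 1.8 / -1.1 4.1 2.8 / -2.9 3.9 -2.9]. Elementwise product with the kernel and sum: 4.7·1 + 2.3·0.5 + -1.1·1 + 2.8·-0.5 + -2.9·0.5 + -2.9·1.

5.45 -1 11.4
-0.4 -2.7 10.05
3.95 2.55 10.65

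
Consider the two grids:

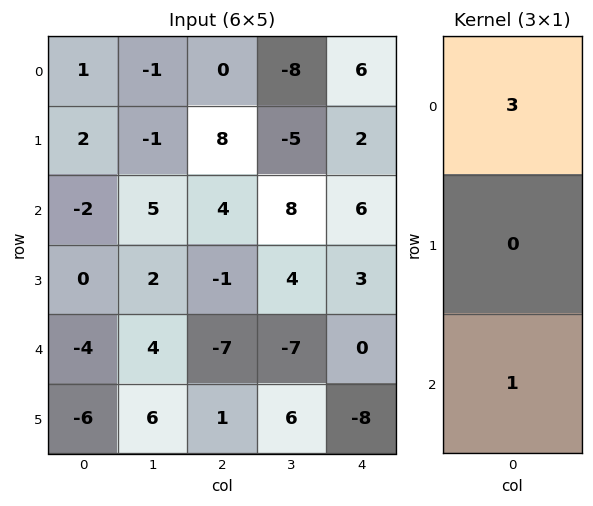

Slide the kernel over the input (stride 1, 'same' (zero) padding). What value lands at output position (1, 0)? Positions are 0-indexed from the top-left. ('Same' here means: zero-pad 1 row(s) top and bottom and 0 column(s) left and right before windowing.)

1

The receptive field on the zero-padded input at this output position is [1 / 2 / -2]. Elementwise product with the kernel and sum: 1·3 + -2·1.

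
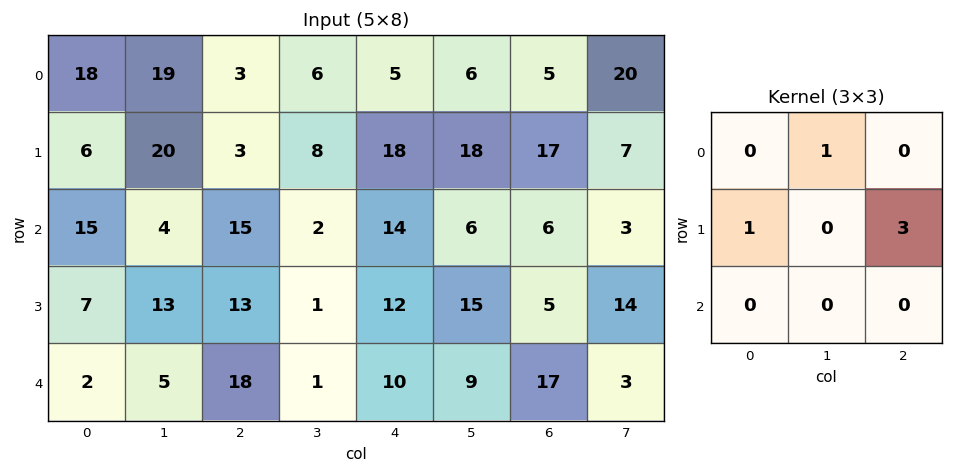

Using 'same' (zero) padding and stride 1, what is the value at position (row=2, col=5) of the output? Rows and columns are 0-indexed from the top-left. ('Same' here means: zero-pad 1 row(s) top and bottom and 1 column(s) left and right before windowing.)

The receptive field on the zero-padded input at this output position is [18 18 17 / 14 6 6 / 12 15 5]. Elementwise product with the kernel and sum: 18·1 + 14·1 + 6·3.

50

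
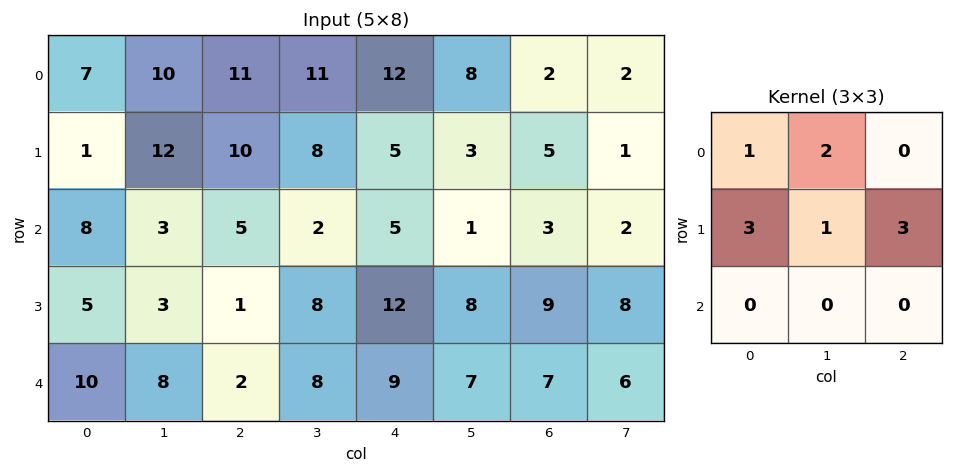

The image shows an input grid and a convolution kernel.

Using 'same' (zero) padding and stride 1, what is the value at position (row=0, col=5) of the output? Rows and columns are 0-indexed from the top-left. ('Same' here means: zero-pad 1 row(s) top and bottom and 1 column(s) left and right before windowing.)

50

The receptive field on the zero-padded input at this output position is [0 0 0 / 12 8 2 / 5 3 5]. Elementwise product with the kernel and sum: 0·1 + 0·2 + 12·3 + 8·1 + 2·3.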